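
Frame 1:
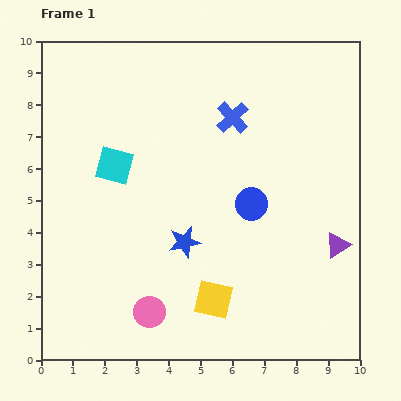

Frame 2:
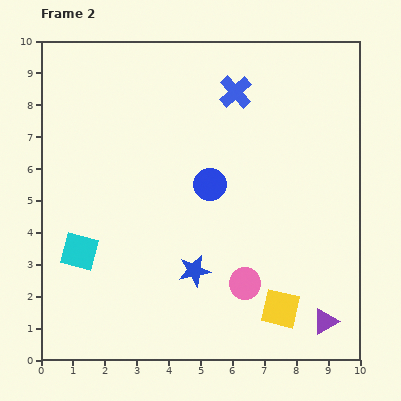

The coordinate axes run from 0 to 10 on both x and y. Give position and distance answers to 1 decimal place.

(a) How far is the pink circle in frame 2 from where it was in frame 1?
3.1

The pink circle moved from (3.4, 1.5) to (6.4, 2.4), a distance of √(3.0² + 0.9²) ≈ 3.1.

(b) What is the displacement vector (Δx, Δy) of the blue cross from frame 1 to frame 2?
(0.1, 0.8)

The blue cross was at (6.0, 7.6) in frame 1 and (6.1, 8.4) in frame 2.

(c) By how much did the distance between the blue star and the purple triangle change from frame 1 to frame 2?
-0.4

Distance in frame 1: 4.8. Distance in frame 2: 4.4.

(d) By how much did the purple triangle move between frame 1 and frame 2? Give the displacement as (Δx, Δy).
(-0.4, -2.4)

The purple triangle was at (9.3, 3.6) in frame 1 and (8.9, 1.2) in frame 2.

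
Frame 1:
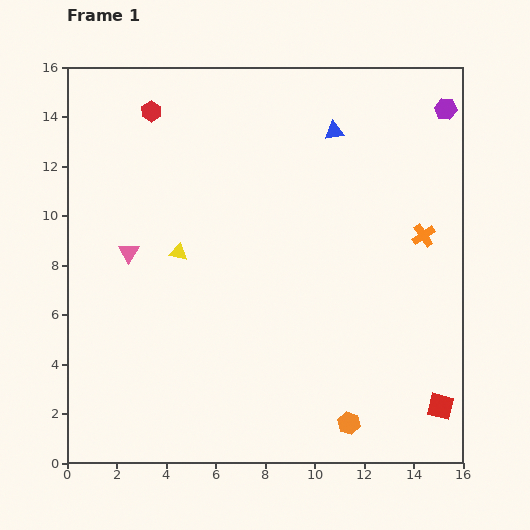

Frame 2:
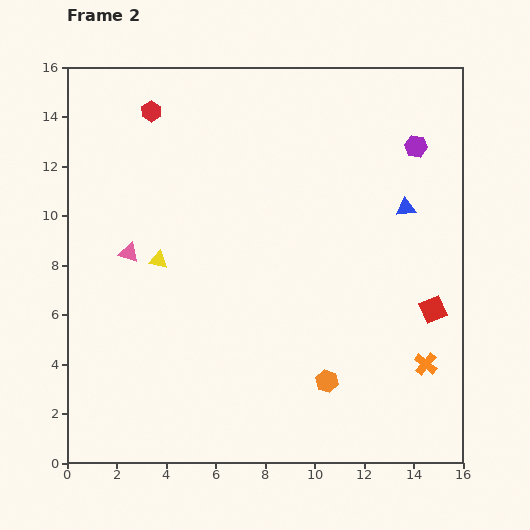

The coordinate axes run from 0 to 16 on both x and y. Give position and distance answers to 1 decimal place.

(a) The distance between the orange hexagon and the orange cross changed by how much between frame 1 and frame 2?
-4.1

Distance in frame 1: 8.2. Distance in frame 2: 4.1.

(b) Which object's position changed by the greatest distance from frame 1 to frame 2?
the orange cross

(moved 5.2; next 4.2)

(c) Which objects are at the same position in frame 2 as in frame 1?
the pink triangle, the red hexagon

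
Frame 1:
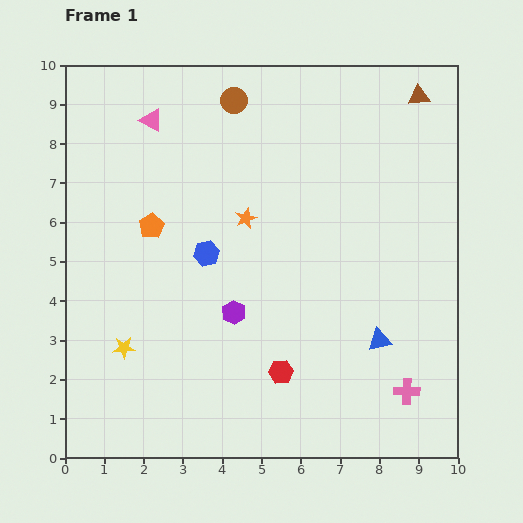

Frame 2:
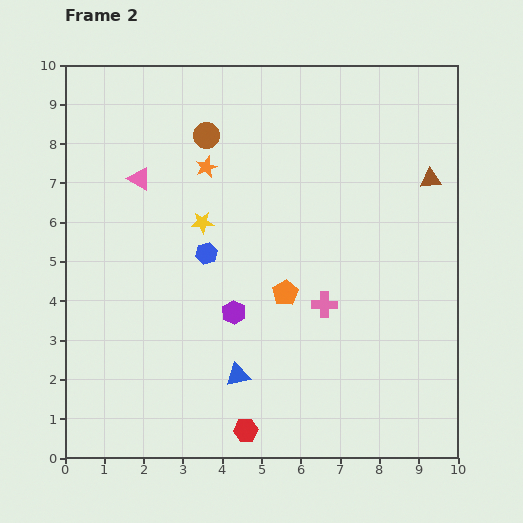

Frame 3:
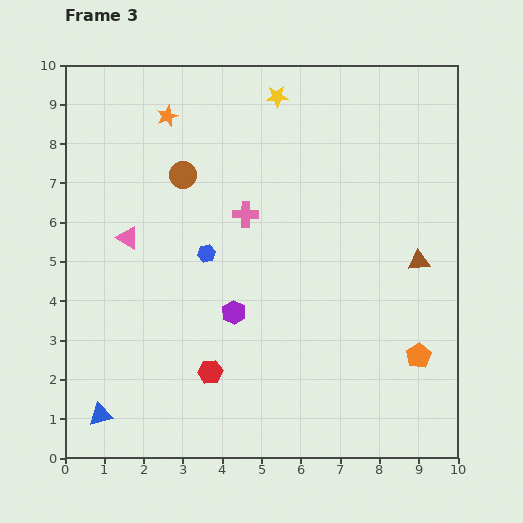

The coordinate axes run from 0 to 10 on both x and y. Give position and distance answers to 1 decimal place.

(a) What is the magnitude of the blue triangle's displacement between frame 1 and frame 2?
3.7

The blue triangle moved from (8.0, 3.0) to (4.4, 2.1), a distance of √(3.6² + 0.9²) ≈ 3.7.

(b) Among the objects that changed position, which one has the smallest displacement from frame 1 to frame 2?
the brown circle

(moved 1.1)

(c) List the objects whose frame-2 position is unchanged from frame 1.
the purple hexagon, the blue hexagon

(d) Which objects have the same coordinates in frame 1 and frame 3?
the purple hexagon, the blue hexagon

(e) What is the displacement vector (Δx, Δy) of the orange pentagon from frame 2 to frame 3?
(3.4, -1.6)

The orange pentagon was at (5.6, 4.2) in frame 2 and (9.0, 2.6) in frame 3.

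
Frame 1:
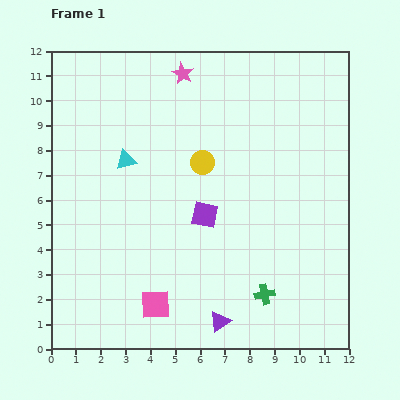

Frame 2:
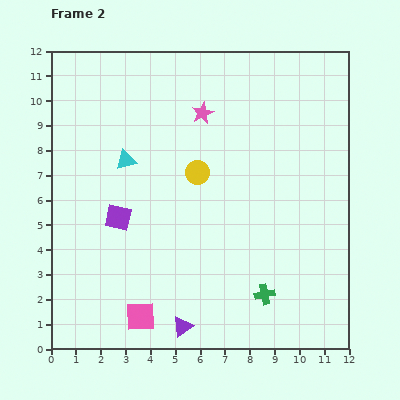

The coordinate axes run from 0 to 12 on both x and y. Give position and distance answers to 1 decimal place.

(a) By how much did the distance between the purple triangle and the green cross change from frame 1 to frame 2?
+1.4

Distance in frame 1: 2.1. Distance in frame 2: 3.5.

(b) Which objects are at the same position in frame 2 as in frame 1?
the cyan triangle, the green cross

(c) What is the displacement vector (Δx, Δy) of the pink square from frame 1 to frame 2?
(-0.6, -0.5)

The pink square was at (4.2, 1.8) in frame 1 and (3.6, 1.3) in frame 2.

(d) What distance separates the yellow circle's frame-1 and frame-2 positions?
0.4

The yellow circle moved from (6.1, 7.5) to (5.9, 7.1), a distance of √(0.2² + 0.4²) ≈ 0.4.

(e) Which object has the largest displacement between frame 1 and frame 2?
the purple square

(moved 3.5; next 1.8)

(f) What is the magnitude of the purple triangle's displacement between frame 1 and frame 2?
1.5

The purple triangle moved from (6.8, 1.1) to (5.3, 0.9), a distance of √(1.5² + 0.2²) ≈ 1.5.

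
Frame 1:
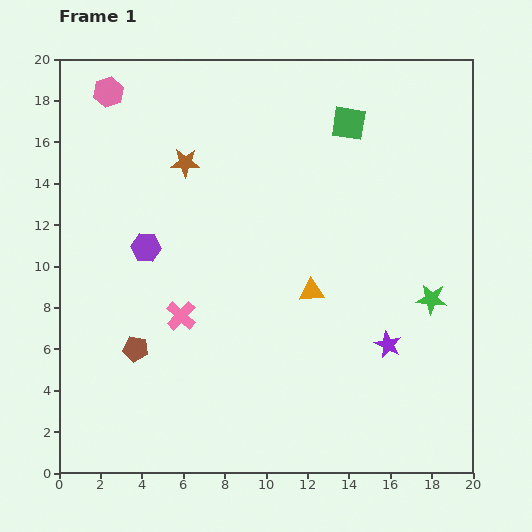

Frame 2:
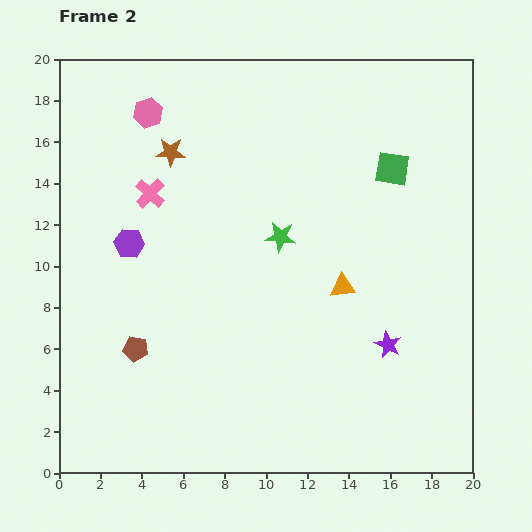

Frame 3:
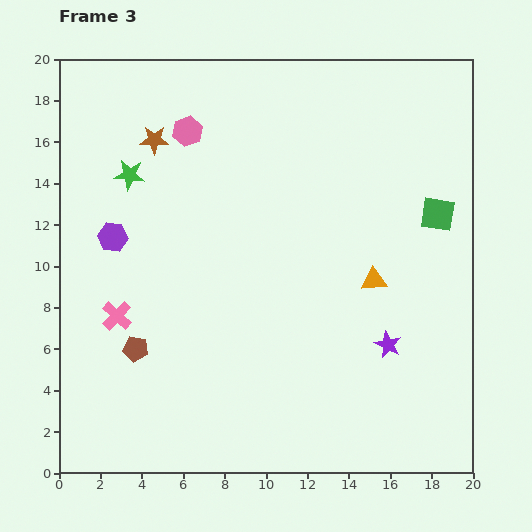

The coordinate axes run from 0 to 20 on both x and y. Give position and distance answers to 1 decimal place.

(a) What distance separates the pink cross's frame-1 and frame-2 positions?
6.1

The pink cross moved from (5.9, 7.6) to (4.4, 13.5), a distance of √(1.5² + 5.9²) ≈ 6.1.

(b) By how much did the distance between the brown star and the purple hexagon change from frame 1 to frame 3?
+0.6

Distance in frame 1: 4.5. Distance in frame 3: 5.1.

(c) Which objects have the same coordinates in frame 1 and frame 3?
the brown pentagon, the purple star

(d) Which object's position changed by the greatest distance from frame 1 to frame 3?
the green star

(moved 15.8; next 6.2)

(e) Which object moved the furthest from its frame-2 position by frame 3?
the green star

(moved 7.9; next 6.1)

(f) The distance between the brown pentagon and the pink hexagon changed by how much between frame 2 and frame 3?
-0.6

Distance in frame 2: 11.4. Distance in frame 3: 10.8.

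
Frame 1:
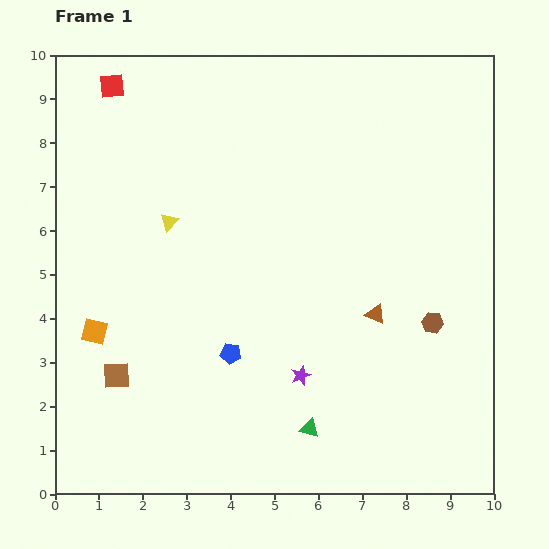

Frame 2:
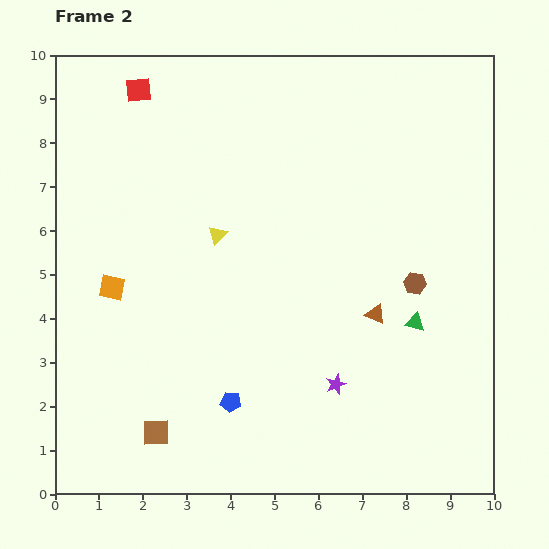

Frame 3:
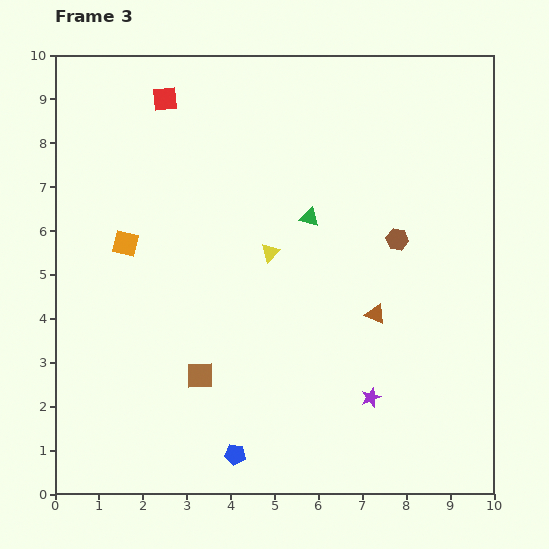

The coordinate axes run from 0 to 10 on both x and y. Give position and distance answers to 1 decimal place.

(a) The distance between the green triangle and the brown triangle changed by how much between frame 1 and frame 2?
-2.1

Distance in frame 1: 3.0. Distance in frame 2: 0.9.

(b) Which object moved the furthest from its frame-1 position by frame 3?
the green triangle

(moved 4.8; next 2.4)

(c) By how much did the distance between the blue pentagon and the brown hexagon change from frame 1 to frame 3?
+1.4

Distance in frame 1: 4.7. Distance in frame 3: 6.1.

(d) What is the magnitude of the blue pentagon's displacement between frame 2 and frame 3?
1.2

The blue pentagon moved from (4.0, 2.1) to (4.1, 0.9), a distance of √(0.1² + 1.2²) ≈ 1.2.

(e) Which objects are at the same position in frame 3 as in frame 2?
the brown triangle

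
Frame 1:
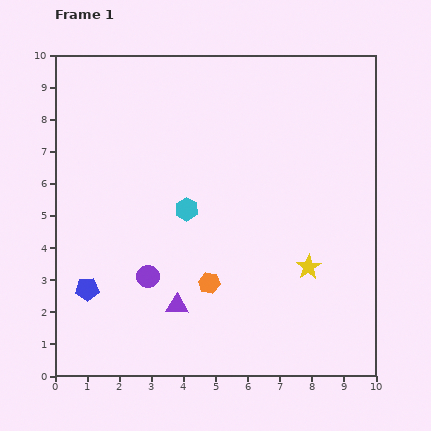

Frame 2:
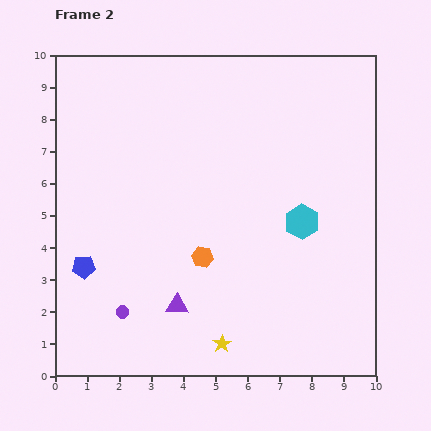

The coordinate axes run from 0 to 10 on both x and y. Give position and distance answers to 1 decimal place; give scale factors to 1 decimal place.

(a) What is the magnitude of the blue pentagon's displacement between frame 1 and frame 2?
0.7

The blue pentagon moved from (1.0, 2.7) to (0.9, 3.4), a distance of √(0.1² + 0.7²) ≈ 0.7.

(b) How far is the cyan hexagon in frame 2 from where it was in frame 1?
3.6

The cyan hexagon moved from (4.1, 5.2) to (7.7, 4.8), a distance of √(3.6² + 0.4²) ≈ 3.6.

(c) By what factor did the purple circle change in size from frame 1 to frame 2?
0.6×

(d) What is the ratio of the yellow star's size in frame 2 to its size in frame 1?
0.7×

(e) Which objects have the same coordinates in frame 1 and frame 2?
the purple triangle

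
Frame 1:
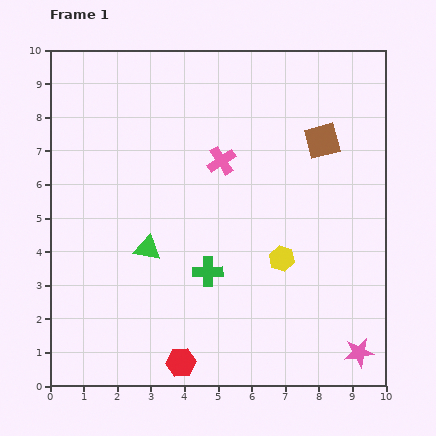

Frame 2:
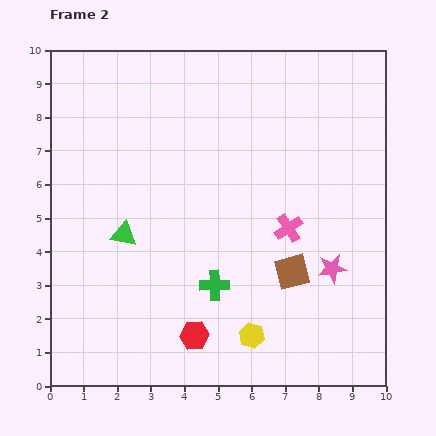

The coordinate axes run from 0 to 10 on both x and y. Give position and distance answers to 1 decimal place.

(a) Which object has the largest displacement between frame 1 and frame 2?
the brown square

(moved 4.0; next 2.8)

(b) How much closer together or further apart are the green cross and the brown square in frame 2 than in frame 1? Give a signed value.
-2.9

Distance in frame 1: 5.2. Distance in frame 2: 2.3.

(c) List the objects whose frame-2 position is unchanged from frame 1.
none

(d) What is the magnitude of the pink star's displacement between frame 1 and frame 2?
2.6

The pink star moved from (9.2, 1.0) to (8.4, 3.5), a distance of √(0.8² + 2.5²) ≈ 2.6.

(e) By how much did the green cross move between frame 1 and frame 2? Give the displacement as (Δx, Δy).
(0.2, -0.4)

The green cross was at (4.7, 3.4) in frame 1 and (4.9, 3.0) in frame 2.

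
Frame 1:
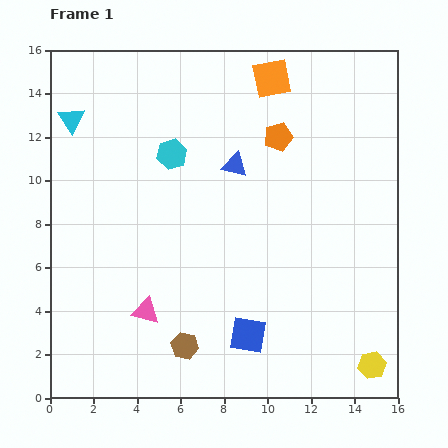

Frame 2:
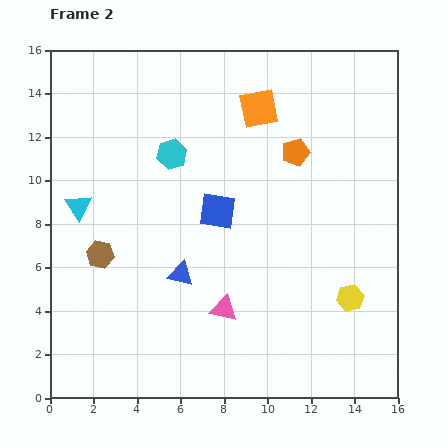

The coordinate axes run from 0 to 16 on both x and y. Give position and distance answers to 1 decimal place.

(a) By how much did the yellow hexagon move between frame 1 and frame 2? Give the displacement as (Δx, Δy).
(-1.0, 3.1)

The yellow hexagon was at (14.8, 1.5) in frame 1 and (13.8, 4.6) in frame 2.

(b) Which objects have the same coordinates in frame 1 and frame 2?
the cyan hexagon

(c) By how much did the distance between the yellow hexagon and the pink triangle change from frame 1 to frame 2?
-4.9

Distance in frame 1: 10.7. Distance in frame 2: 5.8.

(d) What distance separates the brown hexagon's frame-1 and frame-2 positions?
5.7

The brown hexagon moved from (6.2, 2.4) to (2.3, 6.6), a distance of √(3.9² + 4.2²) ≈ 5.7.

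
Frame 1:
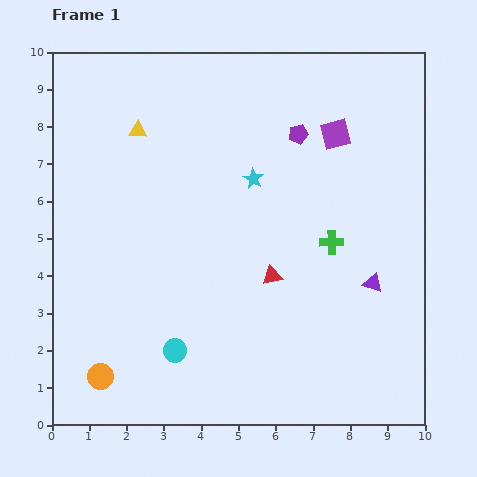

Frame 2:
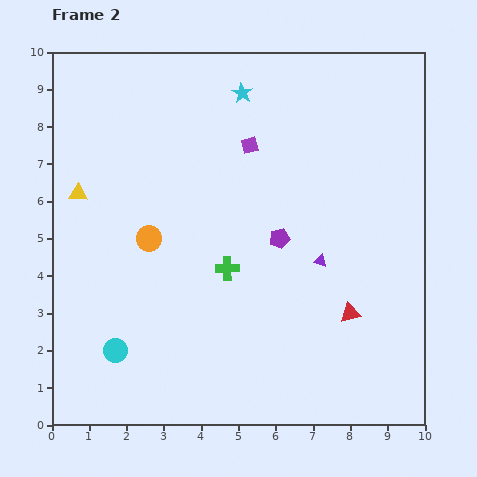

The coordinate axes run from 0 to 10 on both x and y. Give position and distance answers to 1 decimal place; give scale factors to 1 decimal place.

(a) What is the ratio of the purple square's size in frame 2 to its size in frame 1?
0.6×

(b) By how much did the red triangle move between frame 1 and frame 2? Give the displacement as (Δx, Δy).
(2.1, -1.0)

The red triangle was at (5.9, 4.0) in frame 1 and (8.0, 3.0) in frame 2.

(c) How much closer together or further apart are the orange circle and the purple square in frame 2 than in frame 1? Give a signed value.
-5.4

Distance in frame 1: 9.1. Distance in frame 2: 3.7.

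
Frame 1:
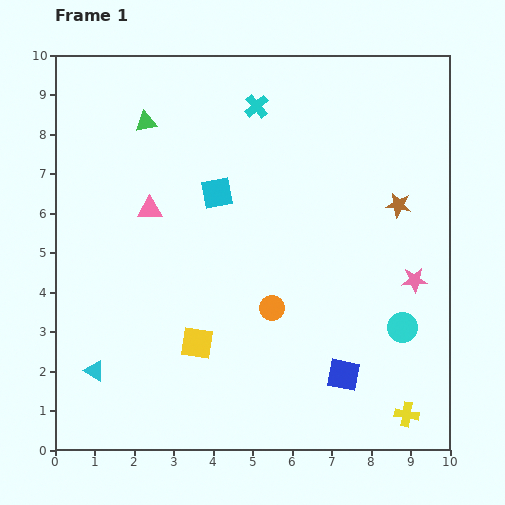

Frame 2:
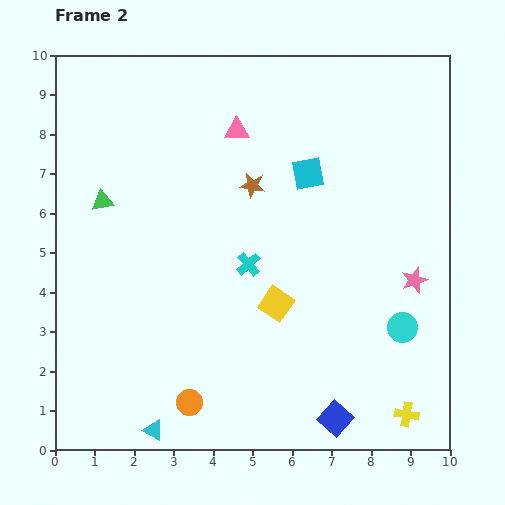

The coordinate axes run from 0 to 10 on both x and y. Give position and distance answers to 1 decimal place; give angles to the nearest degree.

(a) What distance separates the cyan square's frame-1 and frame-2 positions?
2.4

The cyan square moved from (4.1, 6.5) to (6.4, 7.0), a distance of √(2.3² + 0.5²) ≈ 2.4.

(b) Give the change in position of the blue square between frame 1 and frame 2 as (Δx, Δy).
(-0.2, -1.1)

The blue square was at (7.3, 1.9) in frame 1 and (7.1, 0.8) in frame 2.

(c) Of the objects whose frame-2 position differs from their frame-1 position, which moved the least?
the blue square

(moved 1.1)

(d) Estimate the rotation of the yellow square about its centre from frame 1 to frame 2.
27° clockwise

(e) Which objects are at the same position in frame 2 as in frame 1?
the yellow cross, the cyan circle, the pink star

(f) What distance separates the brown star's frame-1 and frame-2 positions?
3.7

The brown star moved from (8.7, 6.2) to (5.0, 6.7), a distance of √(3.7² + 0.5²) ≈ 3.7.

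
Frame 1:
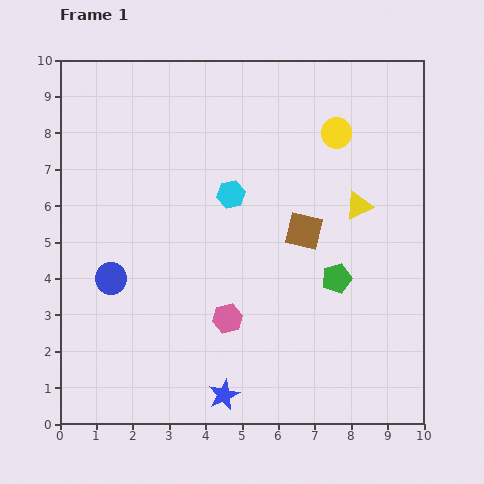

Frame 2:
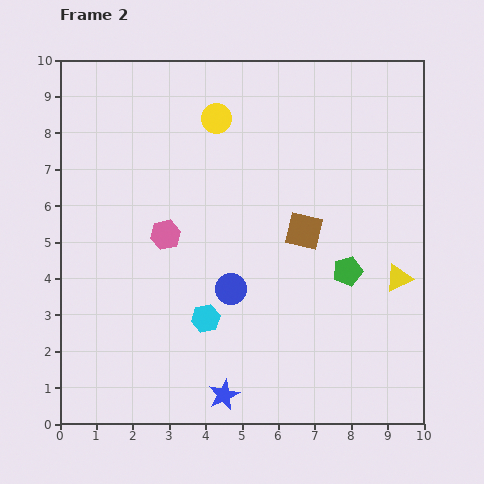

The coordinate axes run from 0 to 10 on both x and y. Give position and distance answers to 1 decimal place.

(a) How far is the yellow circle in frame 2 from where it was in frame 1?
3.3

The yellow circle moved from (7.6, 8.0) to (4.3, 8.4), a distance of √(3.3² + 0.4²) ≈ 3.3.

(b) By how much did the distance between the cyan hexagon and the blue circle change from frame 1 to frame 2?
-2.9

Distance in frame 1: 4.0. Distance in frame 2: 1.1.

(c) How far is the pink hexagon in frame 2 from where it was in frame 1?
2.9

The pink hexagon moved from (4.6, 2.9) to (2.9, 5.2), a distance of √(1.7² + 2.3²) ≈ 2.9.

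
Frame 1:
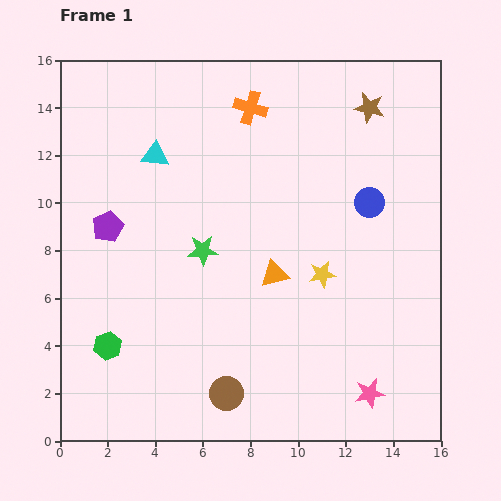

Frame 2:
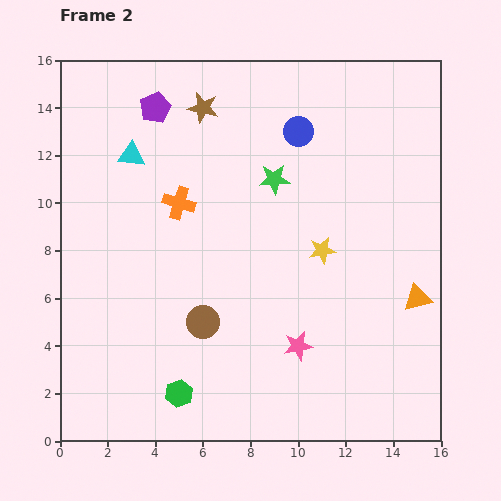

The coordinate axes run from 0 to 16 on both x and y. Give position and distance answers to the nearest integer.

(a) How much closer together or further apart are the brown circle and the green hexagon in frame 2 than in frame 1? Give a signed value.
-2

Distance in frame 1: 5. Distance in frame 2: 3.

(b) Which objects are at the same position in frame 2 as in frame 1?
none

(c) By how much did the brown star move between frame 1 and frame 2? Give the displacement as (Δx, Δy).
(-7, 0)

The brown star was at (13, 14) in frame 1 and (6, 14) in frame 2.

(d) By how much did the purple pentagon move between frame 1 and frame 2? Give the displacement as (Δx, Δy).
(2, 5)

The purple pentagon was at (2, 9) in frame 1 and (4, 14) in frame 2.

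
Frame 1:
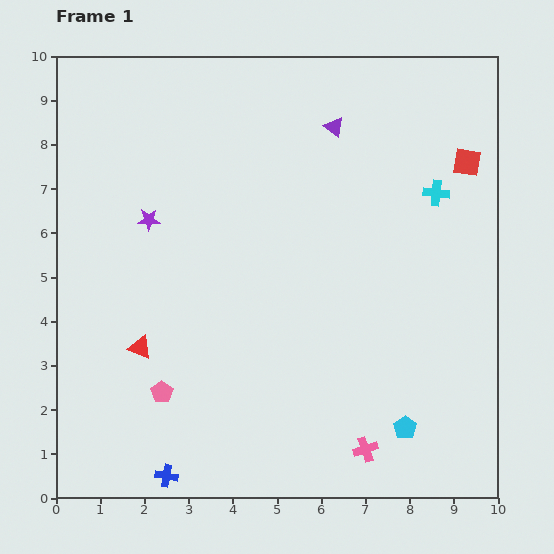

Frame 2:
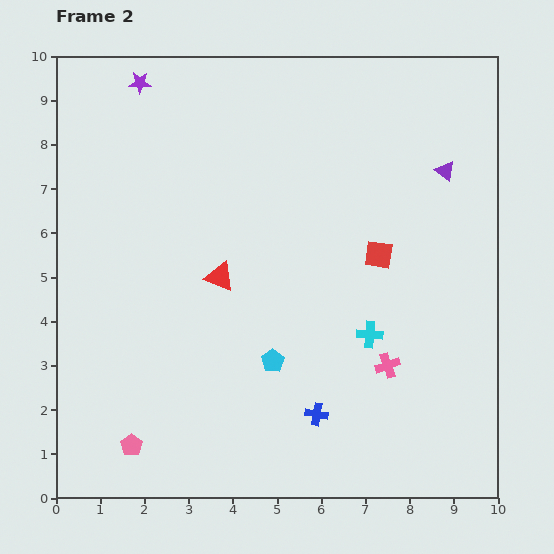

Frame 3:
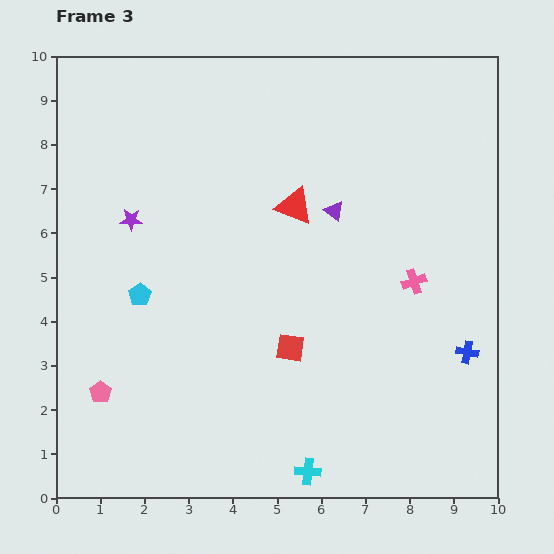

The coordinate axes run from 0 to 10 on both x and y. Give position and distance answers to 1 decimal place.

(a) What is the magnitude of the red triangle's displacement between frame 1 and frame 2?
2.4

The red triangle moved from (1.9, 3.4) to (3.7, 5.0), a distance of √(1.8² + 1.6²) ≈ 2.4.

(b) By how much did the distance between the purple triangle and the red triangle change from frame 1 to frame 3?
-5.8

Distance in frame 1: 6.7. Distance in frame 3: 0.9.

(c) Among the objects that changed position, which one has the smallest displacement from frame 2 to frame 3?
the pink pentagon

(moved 1.4)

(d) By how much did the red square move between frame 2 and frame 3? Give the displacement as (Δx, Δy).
(-2.0, -2.1)

The red square was at (7.3, 5.5) in frame 2 and (5.3, 3.4) in frame 3.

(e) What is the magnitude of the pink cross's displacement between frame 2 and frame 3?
2.0

The pink cross moved from (7.5, 3.0) to (8.1, 4.9), a distance of √(0.6² + 1.9²) ≈ 2.0.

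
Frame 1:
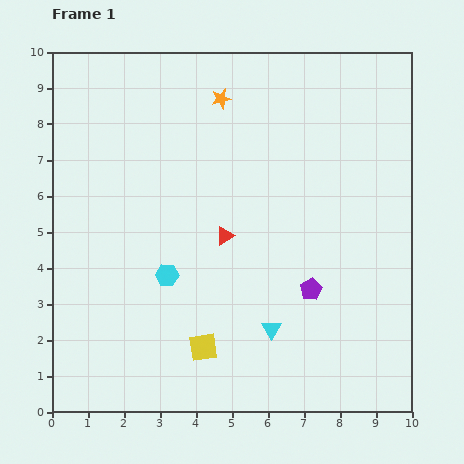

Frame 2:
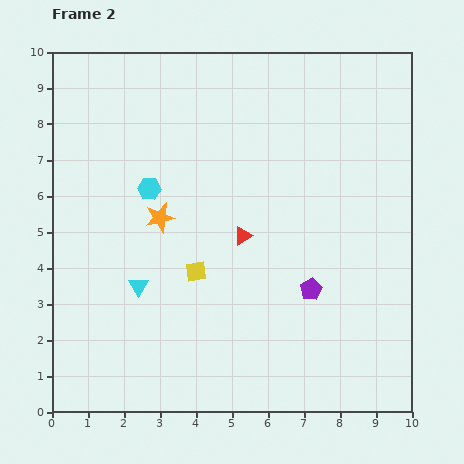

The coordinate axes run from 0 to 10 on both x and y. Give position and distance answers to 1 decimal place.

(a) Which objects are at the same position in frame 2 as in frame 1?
the purple pentagon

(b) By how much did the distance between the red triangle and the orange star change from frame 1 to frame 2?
-1.4

Distance in frame 1: 3.8. Distance in frame 2: 2.4.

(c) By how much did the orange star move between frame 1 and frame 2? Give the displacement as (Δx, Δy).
(-1.7, -3.3)

The orange star was at (4.7, 8.7) in frame 1 and (3.0, 5.4) in frame 2.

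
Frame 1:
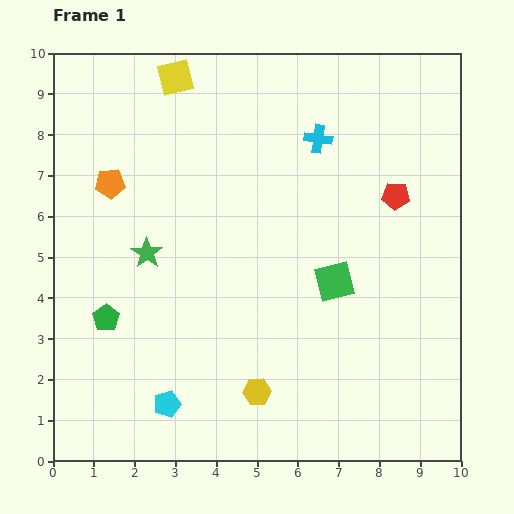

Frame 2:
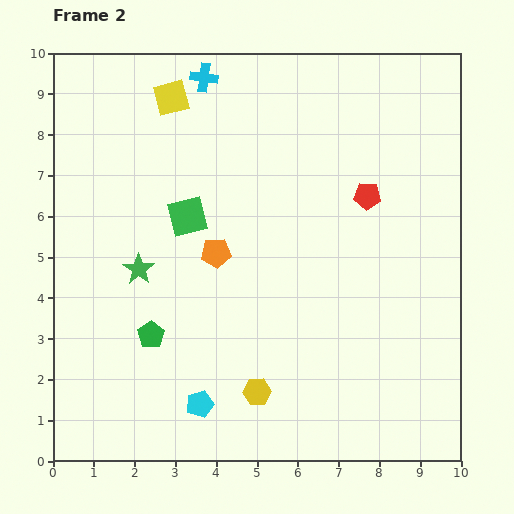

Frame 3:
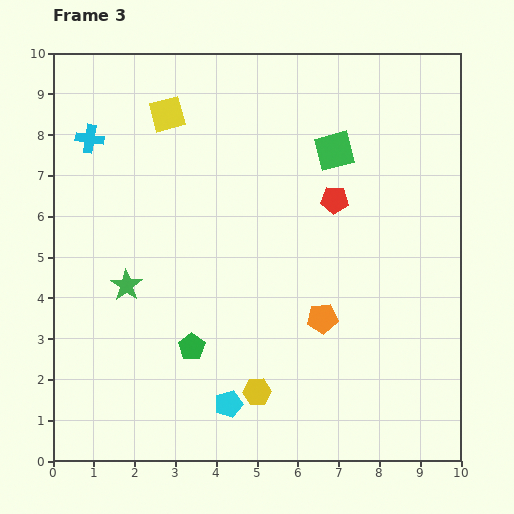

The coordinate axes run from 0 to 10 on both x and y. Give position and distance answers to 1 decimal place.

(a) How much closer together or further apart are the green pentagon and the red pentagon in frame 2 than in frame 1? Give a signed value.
-1.4

Distance in frame 1: 7.7. Distance in frame 2: 6.3.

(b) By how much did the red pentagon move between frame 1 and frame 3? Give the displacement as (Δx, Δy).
(-1.5, -0.1)

The red pentagon was at (8.4, 6.5) in frame 1 and (6.9, 6.4) in frame 3.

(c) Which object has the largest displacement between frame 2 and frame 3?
the green square

(moved 3.9; next 3.2)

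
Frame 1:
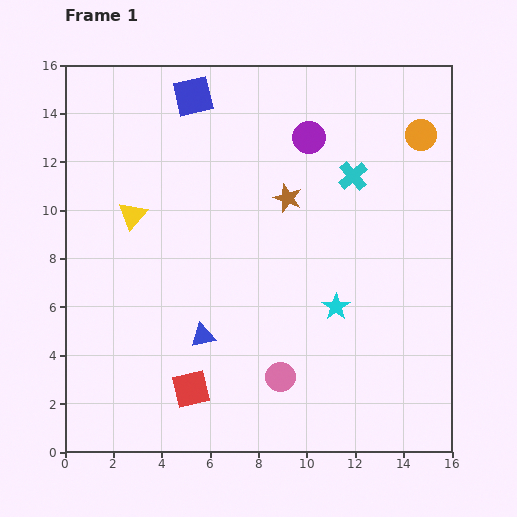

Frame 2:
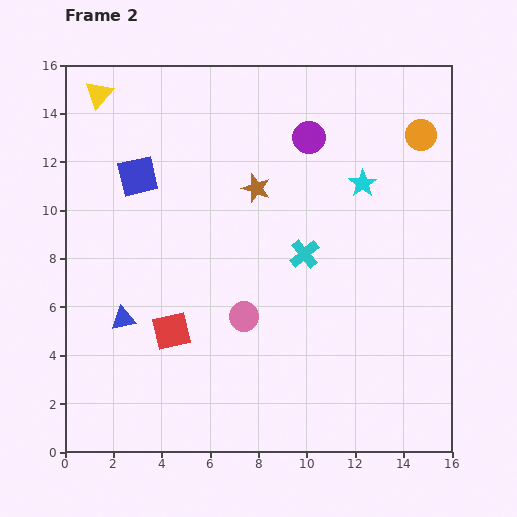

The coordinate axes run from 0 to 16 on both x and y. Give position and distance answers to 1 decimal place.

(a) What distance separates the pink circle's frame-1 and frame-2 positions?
2.9

The pink circle moved from (8.9, 3.1) to (7.4, 5.6), a distance of √(1.5² + 2.5²) ≈ 2.9.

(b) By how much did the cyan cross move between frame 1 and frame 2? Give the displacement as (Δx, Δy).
(-2.0, -3.2)

The cyan cross was at (11.9, 11.4) in frame 1 and (9.9, 8.2) in frame 2.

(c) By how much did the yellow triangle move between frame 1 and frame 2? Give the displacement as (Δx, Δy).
(-1.4, 5.0)

The yellow triangle was at (2.8, 9.8) in frame 1 and (1.4, 14.8) in frame 2.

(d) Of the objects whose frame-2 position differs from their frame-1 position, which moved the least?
the brown star

(moved 1.4)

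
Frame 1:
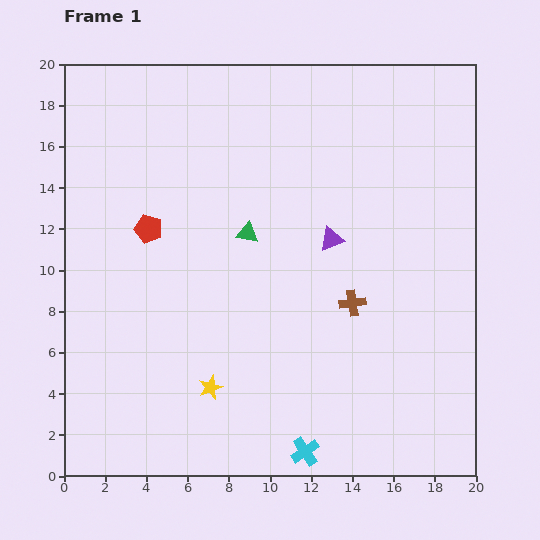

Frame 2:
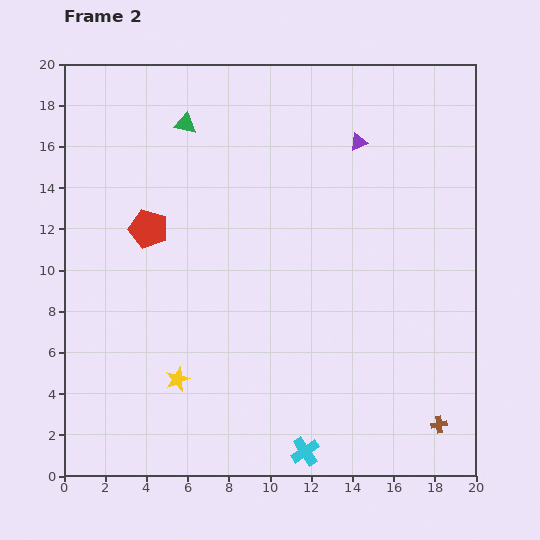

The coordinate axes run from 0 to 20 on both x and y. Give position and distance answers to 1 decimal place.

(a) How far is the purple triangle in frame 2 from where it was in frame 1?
4.9

The purple triangle moved from (13.0, 11.5) to (14.3, 16.2), a distance of √(1.3² + 4.7²) ≈ 4.9.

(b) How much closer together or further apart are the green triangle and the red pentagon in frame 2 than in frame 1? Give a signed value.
+0.6

Distance in frame 1: 4.8. Distance in frame 2: 5.4.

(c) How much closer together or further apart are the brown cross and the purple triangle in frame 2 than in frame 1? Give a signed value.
+10.9

Distance in frame 1: 3.3. Distance in frame 2: 14.2.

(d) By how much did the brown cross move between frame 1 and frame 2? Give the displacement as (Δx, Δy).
(4.2, -5.9)

The brown cross was at (14.0, 8.4) in frame 1 and (18.2, 2.5) in frame 2.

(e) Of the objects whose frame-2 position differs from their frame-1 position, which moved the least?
the yellow star

(moved 1.6)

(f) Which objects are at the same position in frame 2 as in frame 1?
the red pentagon, the cyan cross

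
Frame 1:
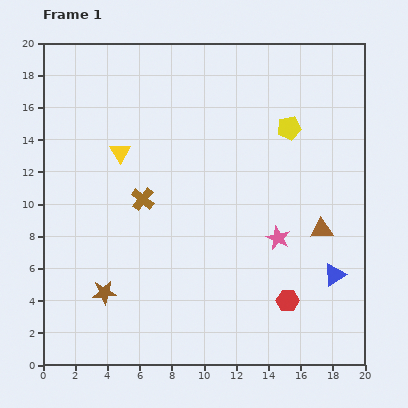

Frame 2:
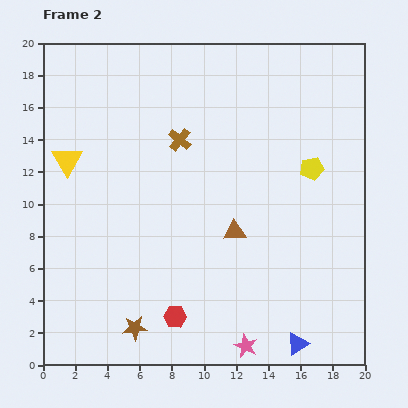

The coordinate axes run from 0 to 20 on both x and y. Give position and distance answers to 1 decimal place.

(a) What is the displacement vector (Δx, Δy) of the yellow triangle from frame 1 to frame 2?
(-3.3, -0.5)

The yellow triangle was at (4.8, 13.2) in frame 1 and (1.5, 12.7) in frame 2.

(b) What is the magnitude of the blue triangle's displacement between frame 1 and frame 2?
4.9

The blue triangle moved from (18.1, 5.6) to (15.8, 1.3), a distance of √(2.3² + 4.3²) ≈ 4.9.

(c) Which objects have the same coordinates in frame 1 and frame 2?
none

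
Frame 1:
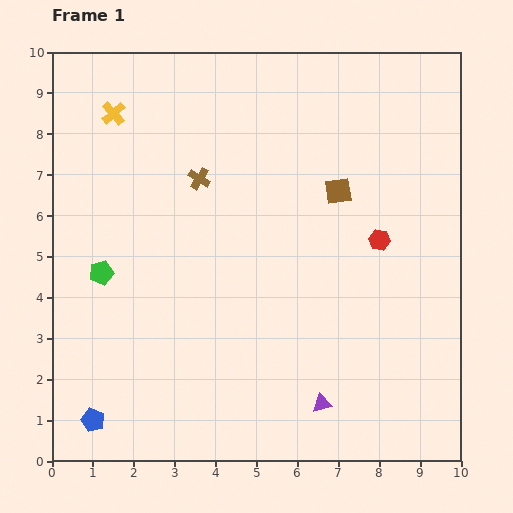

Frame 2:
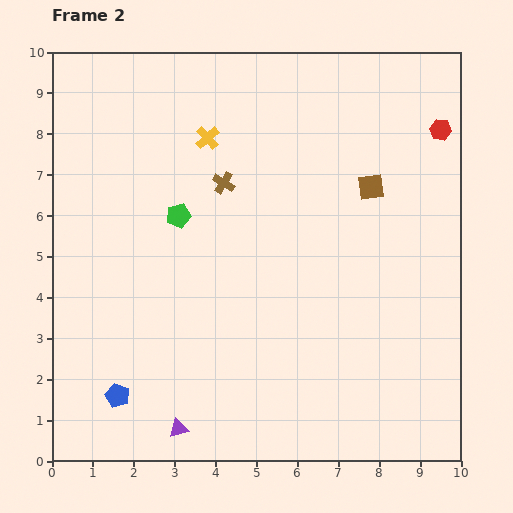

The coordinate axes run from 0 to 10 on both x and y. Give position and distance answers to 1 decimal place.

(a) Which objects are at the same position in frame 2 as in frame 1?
none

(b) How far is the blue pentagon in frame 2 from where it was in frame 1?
0.8

The blue pentagon moved from (1.0, 1.0) to (1.6, 1.6), a distance of √(0.6² + 0.6²) ≈ 0.8.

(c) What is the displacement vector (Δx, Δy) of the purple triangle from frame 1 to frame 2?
(-3.5, -0.6)

The purple triangle was at (6.6, 1.4) in frame 1 and (3.1, 0.8) in frame 2.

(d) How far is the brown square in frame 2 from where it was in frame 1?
0.8

The brown square moved from (7.0, 6.6) to (7.8, 6.7), a distance of √(0.8² + 0.1²) ≈ 0.8.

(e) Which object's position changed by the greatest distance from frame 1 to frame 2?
the purple triangle

(moved 3.6; next 3.1)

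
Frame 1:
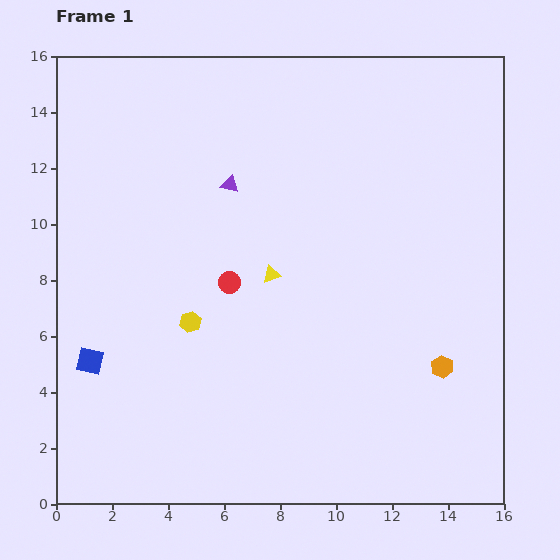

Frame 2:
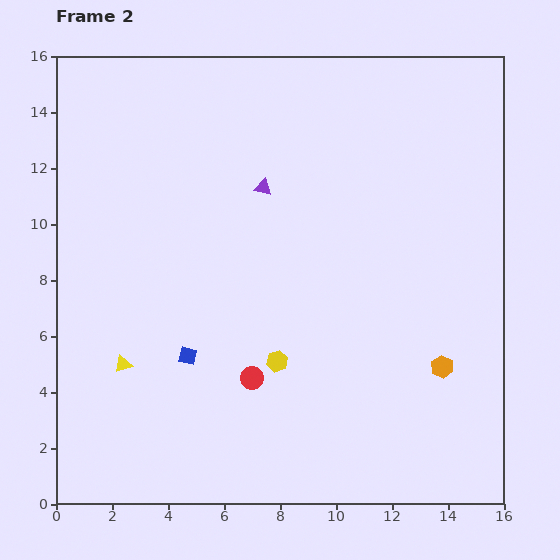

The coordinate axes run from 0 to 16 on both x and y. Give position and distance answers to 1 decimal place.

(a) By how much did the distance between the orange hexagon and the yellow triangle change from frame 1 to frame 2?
+4.5

Distance in frame 1: 6.9. Distance in frame 2: 11.4.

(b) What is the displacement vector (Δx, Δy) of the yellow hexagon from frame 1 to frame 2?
(3.1, -1.4)

The yellow hexagon was at (4.8, 6.5) in frame 1 and (7.9, 5.1) in frame 2.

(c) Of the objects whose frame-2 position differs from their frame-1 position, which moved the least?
the purple triangle

(moved 1.2)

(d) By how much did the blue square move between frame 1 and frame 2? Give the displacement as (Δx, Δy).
(3.5, 0.2)

The blue square was at (1.2, 5.1) in frame 1 and (4.7, 5.3) in frame 2.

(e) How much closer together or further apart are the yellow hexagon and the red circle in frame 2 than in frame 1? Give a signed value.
-0.9

Distance in frame 1: 2.0. Distance in frame 2: 1.1.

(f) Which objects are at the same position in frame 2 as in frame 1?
the orange hexagon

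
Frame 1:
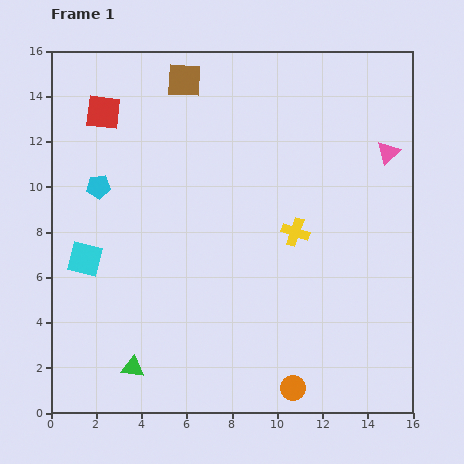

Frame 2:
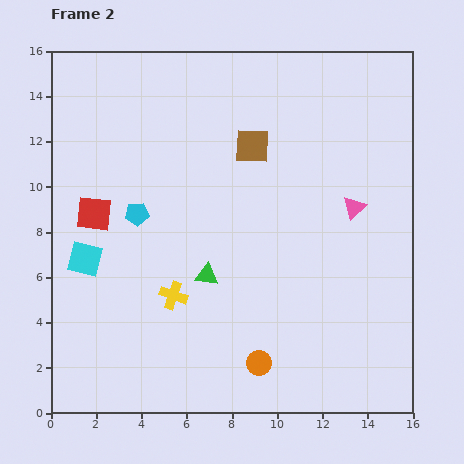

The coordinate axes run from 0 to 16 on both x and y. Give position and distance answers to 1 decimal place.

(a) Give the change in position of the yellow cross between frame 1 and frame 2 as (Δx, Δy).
(-5.4, -2.8)

The yellow cross was at (10.8, 8.0) in frame 1 and (5.4, 5.2) in frame 2.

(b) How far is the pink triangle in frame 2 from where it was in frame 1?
2.8

The pink triangle moved from (14.9, 11.5) to (13.4, 9.1), a distance of √(1.5² + 2.4²) ≈ 2.8.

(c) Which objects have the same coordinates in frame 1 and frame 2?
the cyan square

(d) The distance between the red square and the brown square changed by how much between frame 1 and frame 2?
+3.7

Distance in frame 1: 3.9. Distance in frame 2: 7.6.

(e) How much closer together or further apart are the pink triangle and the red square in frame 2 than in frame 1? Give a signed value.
-1.2

Distance in frame 1: 12.7. Distance in frame 2: 11.5.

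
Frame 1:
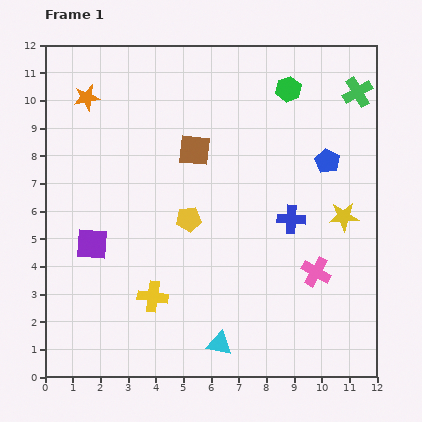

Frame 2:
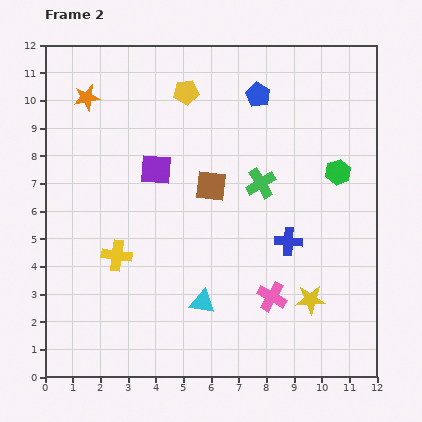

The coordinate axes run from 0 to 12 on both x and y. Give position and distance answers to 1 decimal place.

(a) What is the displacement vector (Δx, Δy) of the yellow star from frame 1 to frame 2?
(-1.2, -3.0)

The yellow star was at (10.8, 5.8) in frame 1 and (9.6, 2.8) in frame 2.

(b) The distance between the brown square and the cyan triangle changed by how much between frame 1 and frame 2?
-2.9

Distance in frame 1: 7.1. Distance in frame 2: 4.2.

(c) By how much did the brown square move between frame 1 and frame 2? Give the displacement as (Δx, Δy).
(0.6, -1.3)

The brown square was at (5.4, 8.2) in frame 1 and (6.0, 6.9) in frame 2.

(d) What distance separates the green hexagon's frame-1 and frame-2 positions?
3.5

The green hexagon moved from (8.8, 10.4) to (10.6, 7.4), a distance of √(1.8² + 3.0²) ≈ 3.5.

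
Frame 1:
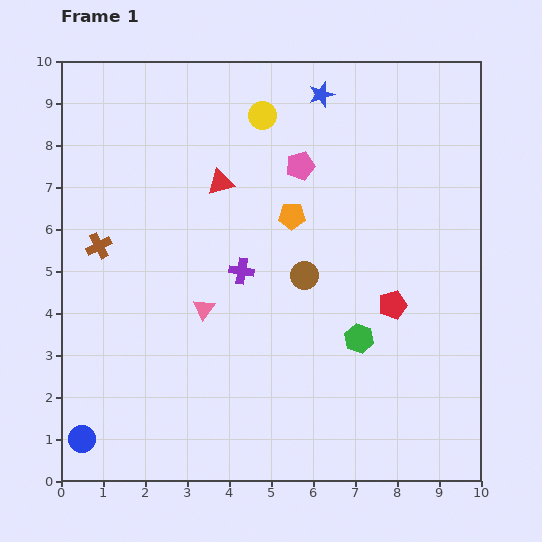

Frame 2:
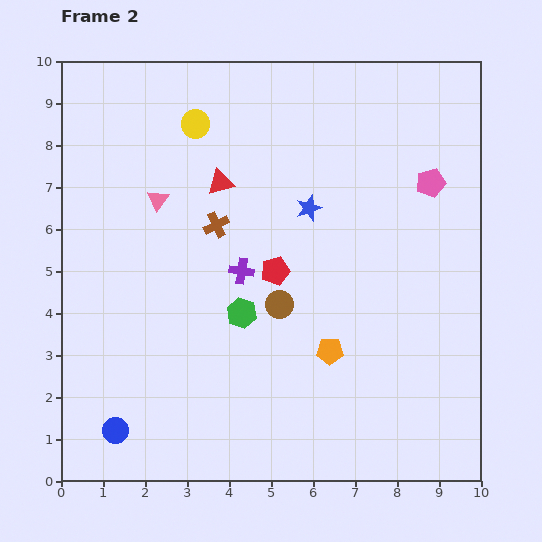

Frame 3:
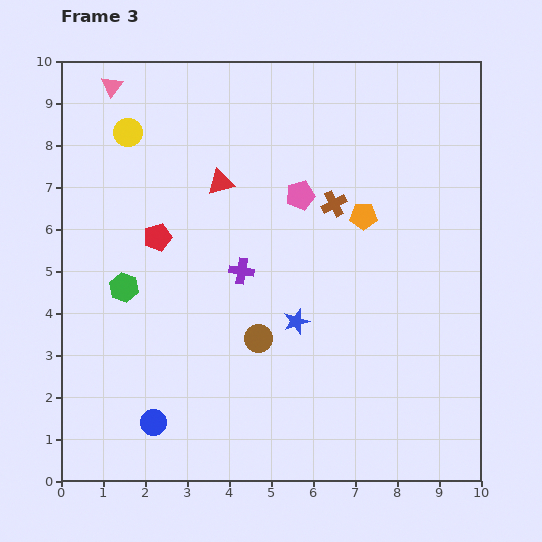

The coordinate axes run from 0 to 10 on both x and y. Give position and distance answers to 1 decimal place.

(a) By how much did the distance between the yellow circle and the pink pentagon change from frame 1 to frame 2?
+4.3

Distance in frame 1: 1.5. Distance in frame 2: 5.8.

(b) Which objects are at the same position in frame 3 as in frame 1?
the red triangle, the purple cross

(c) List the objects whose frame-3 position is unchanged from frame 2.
the red triangle, the purple cross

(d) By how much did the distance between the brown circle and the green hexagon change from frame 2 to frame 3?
+2.5

Distance in frame 2: 0.9. Distance in frame 3: 3.4.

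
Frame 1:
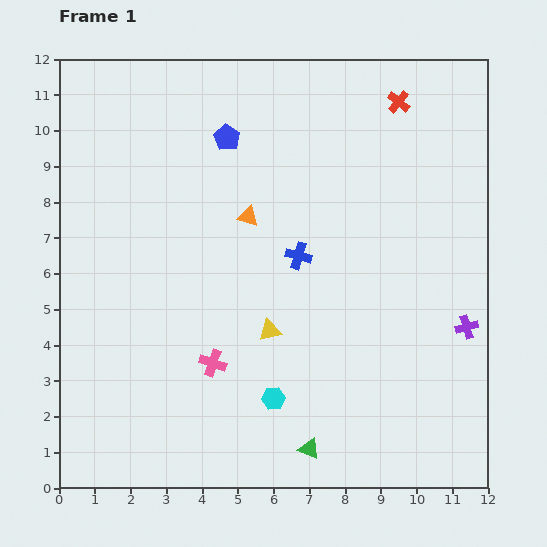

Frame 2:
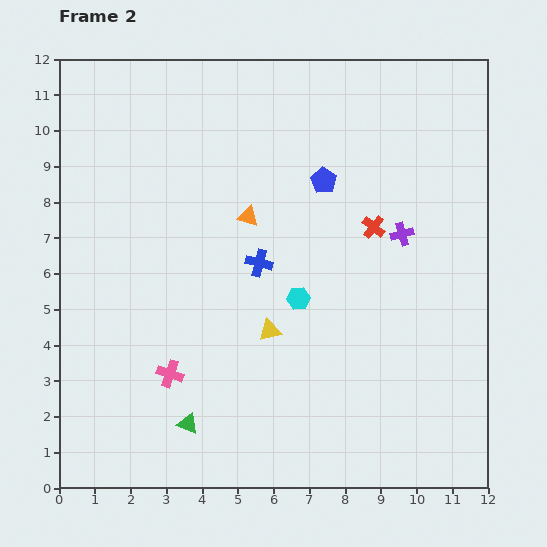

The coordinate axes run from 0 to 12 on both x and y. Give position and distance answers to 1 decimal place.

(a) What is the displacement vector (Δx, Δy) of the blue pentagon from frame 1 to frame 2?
(2.7, -1.2)

The blue pentagon was at (4.7, 9.8) in frame 1 and (7.4, 8.6) in frame 2.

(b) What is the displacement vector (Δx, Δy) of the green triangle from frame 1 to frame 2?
(-3.4, 0.7)

The green triangle was at (7.0, 1.1) in frame 1 and (3.6, 1.8) in frame 2.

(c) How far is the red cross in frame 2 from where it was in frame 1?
3.6

The red cross moved from (9.5, 10.8) to (8.8, 7.3), a distance of √(0.7² + 3.5²) ≈ 3.6.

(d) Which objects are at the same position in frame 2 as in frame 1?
the orange triangle, the yellow triangle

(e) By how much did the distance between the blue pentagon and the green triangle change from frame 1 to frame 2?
-1.2

Distance in frame 1: 9.0. Distance in frame 2: 7.8.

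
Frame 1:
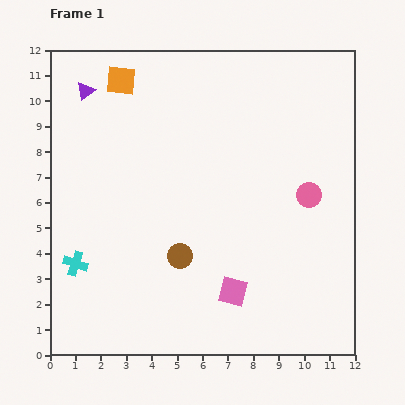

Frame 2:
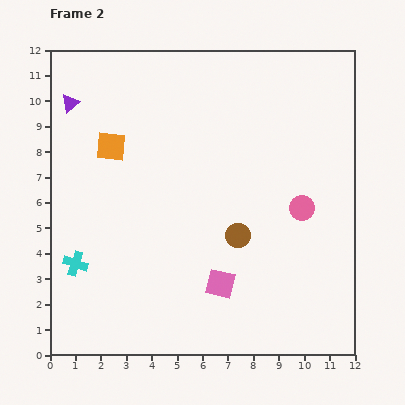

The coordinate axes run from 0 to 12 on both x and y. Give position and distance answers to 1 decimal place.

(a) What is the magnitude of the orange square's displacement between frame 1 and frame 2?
2.6

The orange square moved from (2.8, 10.8) to (2.4, 8.2), a distance of √(0.4² + 2.6²) ≈ 2.6.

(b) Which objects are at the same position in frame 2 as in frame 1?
the cyan cross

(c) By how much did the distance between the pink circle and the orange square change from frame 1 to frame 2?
-0.8

Distance in frame 1: 8.7. Distance in frame 2: 7.9.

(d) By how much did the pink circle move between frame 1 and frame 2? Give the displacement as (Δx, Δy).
(-0.3, -0.5)

The pink circle was at (10.2, 6.3) in frame 1 and (9.9, 5.8) in frame 2.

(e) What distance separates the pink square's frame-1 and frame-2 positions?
0.6

The pink square moved from (7.2, 2.5) to (6.7, 2.8), a distance of √(0.5² + 0.3²) ≈ 0.6.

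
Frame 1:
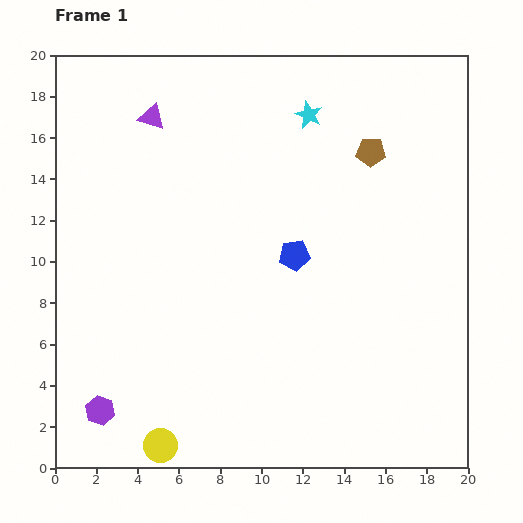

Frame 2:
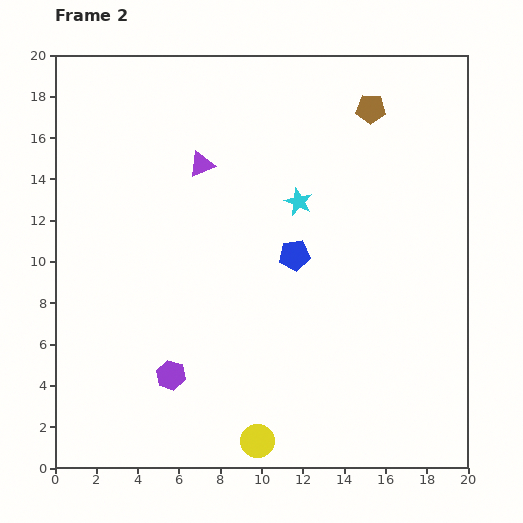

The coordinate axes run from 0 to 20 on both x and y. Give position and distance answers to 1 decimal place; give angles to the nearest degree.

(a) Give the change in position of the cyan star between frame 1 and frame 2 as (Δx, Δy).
(-0.5, -4.2)

The cyan star was at (12.3, 17.1) in frame 1 and (11.8, 12.9) in frame 2.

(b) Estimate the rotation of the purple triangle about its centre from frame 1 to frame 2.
41° counter-clockwise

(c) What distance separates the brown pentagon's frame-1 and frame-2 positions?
2.1

The brown pentagon moved from (15.3, 15.3) to (15.3, 17.4), a distance of √(0.0² + 2.1²) ≈ 2.1.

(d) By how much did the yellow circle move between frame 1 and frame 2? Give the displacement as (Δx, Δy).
(4.7, 0.2)

The yellow circle was at (5.1, 1.1) in frame 1 and (9.8, 1.3) in frame 2.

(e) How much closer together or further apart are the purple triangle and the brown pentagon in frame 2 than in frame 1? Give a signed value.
-2.1

Distance in frame 1: 10.7. Distance in frame 2: 8.6.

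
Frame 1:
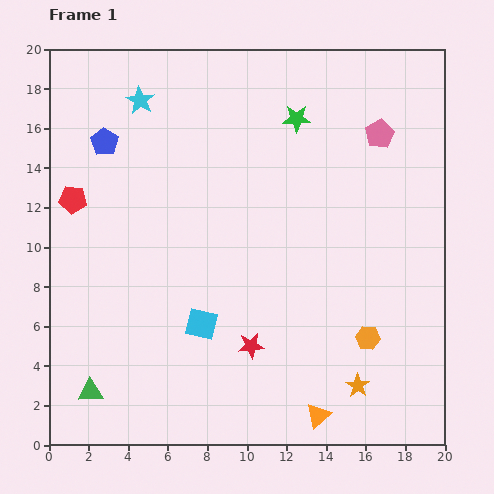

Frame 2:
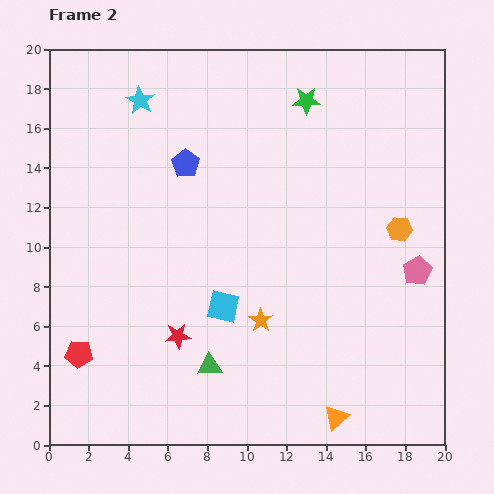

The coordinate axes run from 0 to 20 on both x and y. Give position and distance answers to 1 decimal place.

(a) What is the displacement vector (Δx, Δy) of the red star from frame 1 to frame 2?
(-3.7, 0.5)

The red star was at (10.2, 5.0) in frame 1 and (6.5, 5.5) in frame 2.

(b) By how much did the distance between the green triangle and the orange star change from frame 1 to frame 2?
-10.0

Distance in frame 1: 13.5. Distance in frame 2: 3.5.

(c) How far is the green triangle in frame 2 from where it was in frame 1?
6.1

The green triangle moved from (2.1, 2.7) to (8.1, 4.0), a distance of √(6.0² + 1.3²) ≈ 6.1.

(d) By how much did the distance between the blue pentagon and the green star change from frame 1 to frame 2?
-2.9

Distance in frame 1: 9.8. Distance in frame 2: 6.9.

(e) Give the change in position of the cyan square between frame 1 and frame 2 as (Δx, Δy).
(1.1, 0.9)

The cyan square was at (7.7, 6.1) in frame 1 and (8.8, 7.0) in frame 2.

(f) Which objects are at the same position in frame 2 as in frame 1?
the cyan star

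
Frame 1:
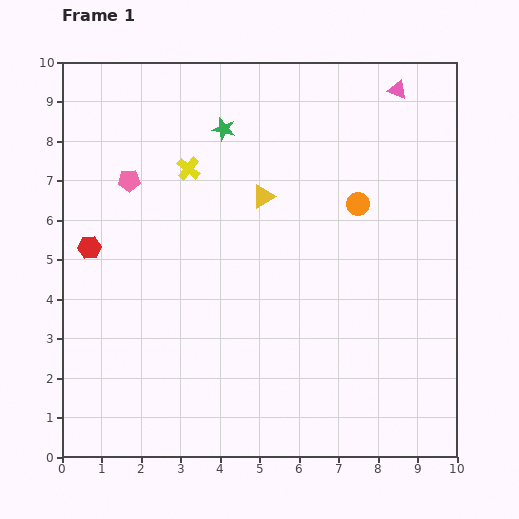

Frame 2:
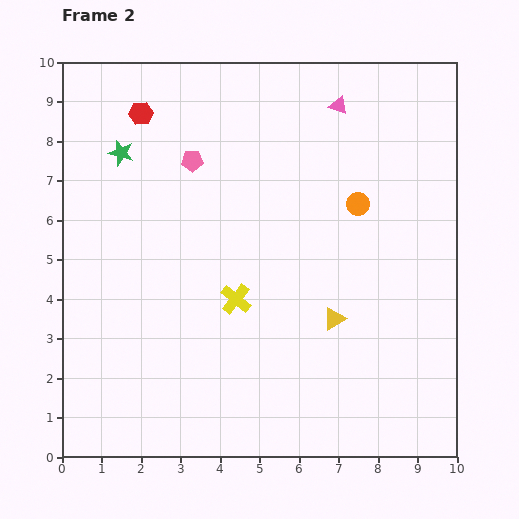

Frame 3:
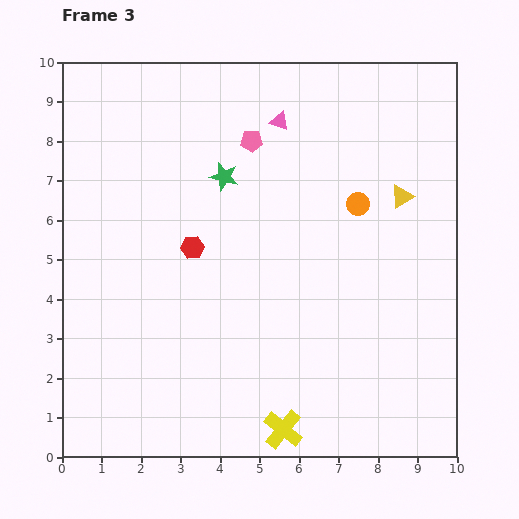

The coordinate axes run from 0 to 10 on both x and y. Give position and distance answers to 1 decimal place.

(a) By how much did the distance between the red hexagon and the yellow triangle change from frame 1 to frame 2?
+2.5

Distance in frame 1: 4.6. Distance in frame 2: 7.1.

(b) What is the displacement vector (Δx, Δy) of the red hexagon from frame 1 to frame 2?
(1.3, 3.4)

The red hexagon was at (0.7, 5.3) in frame 1 and (2.0, 8.7) in frame 2.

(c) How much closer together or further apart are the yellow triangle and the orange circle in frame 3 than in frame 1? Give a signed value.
-1.3

Distance in frame 1: 2.4. Distance in frame 3: 1.1.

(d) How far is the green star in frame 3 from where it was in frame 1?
1.2

The green star moved from (4.1, 8.3) to (4.1, 7.1), a distance of √(0.0² + 1.2²) ≈ 1.2.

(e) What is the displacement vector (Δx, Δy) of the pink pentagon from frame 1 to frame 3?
(3.1, 1.0)

The pink pentagon was at (1.7, 7.0) in frame 1 and (4.8, 8.0) in frame 3.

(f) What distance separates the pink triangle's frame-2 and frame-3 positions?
1.6

The pink triangle moved from (7.0, 8.9) to (5.5, 8.5), a distance of √(1.5² + 0.4²) ≈ 1.6.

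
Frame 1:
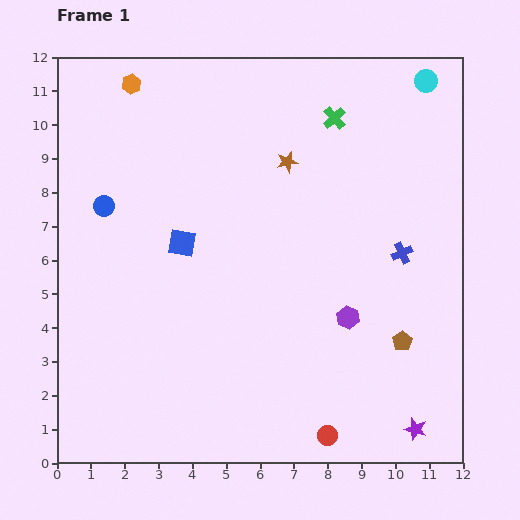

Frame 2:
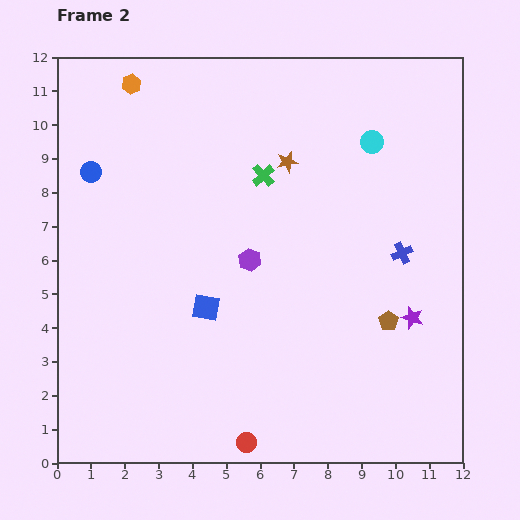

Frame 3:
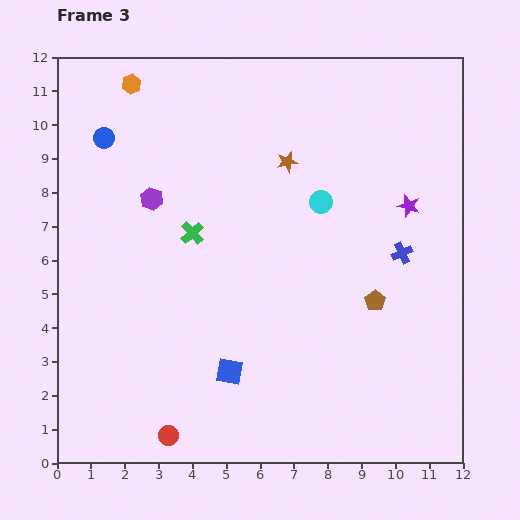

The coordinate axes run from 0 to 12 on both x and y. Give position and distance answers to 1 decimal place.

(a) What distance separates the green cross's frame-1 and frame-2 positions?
2.7

The green cross moved from (8.2, 10.2) to (6.1, 8.5), a distance of √(2.1² + 1.7²) ≈ 2.7.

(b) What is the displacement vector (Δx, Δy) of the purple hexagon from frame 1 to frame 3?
(-5.8, 3.5)

The purple hexagon was at (8.6, 4.3) in frame 1 and (2.8, 7.8) in frame 3.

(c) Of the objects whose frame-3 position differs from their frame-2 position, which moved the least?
the brown pentagon

(moved 0.7)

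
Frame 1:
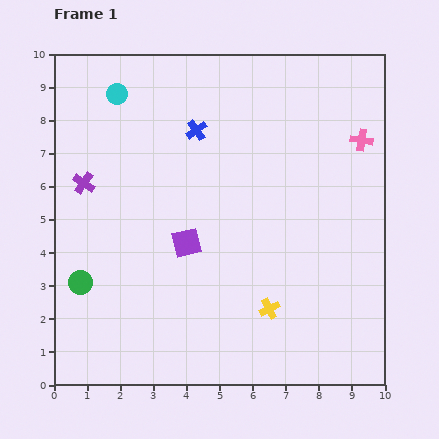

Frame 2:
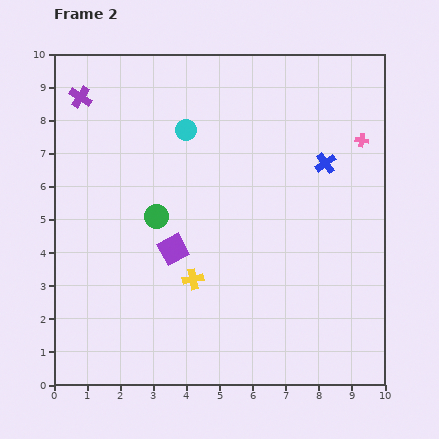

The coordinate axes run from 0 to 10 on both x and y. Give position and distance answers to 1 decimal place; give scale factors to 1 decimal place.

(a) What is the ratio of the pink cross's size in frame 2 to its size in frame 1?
0.6×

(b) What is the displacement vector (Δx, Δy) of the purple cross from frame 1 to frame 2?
(-0.1, 2.6)

The purple cross was at (0.9, 6.1) in frame 1 and (0.8, 8.7) in frame 2.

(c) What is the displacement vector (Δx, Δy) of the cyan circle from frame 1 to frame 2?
(2.1, -1.1)

The cyan circle was at (1.9, 8.8) in frame 1 and (4.0, 7.7) in frame 2.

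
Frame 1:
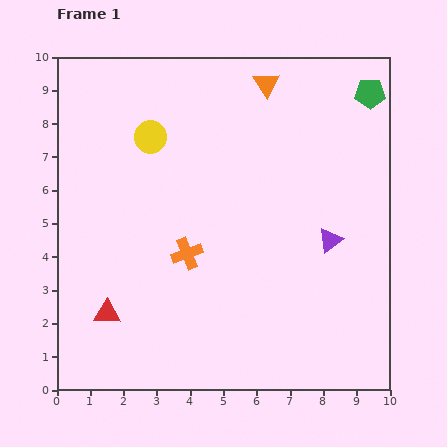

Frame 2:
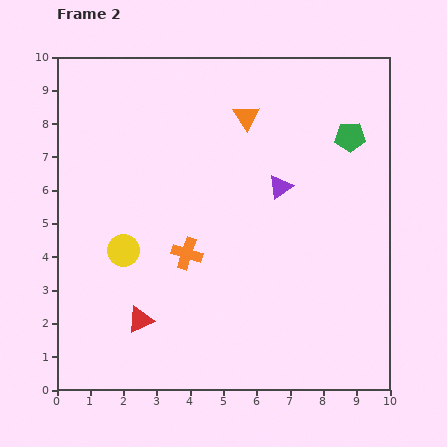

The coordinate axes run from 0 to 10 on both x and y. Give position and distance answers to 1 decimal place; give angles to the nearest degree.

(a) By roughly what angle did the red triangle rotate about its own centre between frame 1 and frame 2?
26° counter-clockwise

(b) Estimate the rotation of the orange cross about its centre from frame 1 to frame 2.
39° clockwise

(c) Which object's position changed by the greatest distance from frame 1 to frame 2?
the yellow circle

(moved 3.5; next 2.2)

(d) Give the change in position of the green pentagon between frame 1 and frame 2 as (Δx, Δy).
(-0.6, -1.3)

The green pentagon was at (9.4, 8.9) in frame 1 and (8.8, 7.6) in frame 2.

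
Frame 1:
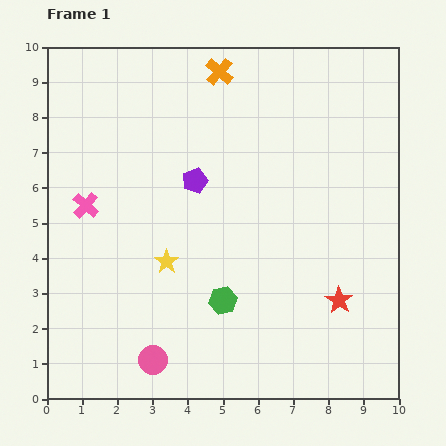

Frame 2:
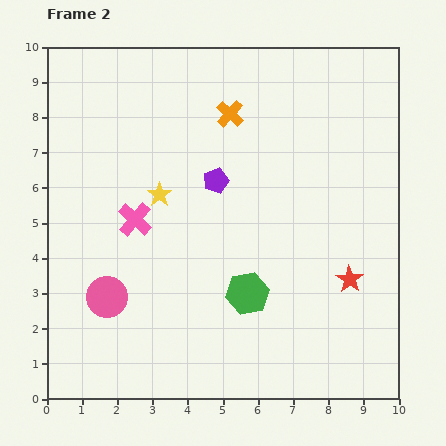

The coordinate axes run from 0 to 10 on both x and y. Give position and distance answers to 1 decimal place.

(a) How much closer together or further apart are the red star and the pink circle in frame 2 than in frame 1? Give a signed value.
+1.3

Distance in frame 1: 5.6. Distance in frame 2: 6.9.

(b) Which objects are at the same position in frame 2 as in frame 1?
none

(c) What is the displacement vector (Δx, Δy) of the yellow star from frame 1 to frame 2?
(-0.2, 1.9)

The yellow star was at (3.4, 3.9) in frame 1 and (3.2, 5.8) in frame 2.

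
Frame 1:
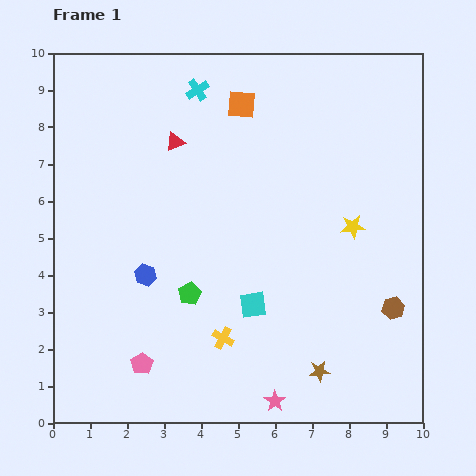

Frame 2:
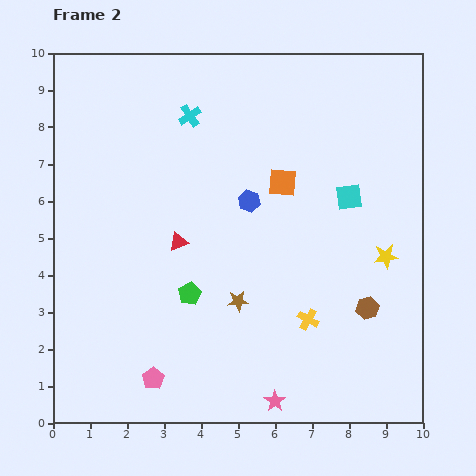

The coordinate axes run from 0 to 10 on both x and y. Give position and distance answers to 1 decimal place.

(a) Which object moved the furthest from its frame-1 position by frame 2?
the cyan square

(moved 3.9; next 3.4)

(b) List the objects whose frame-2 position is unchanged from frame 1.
the pink star, the green pentagon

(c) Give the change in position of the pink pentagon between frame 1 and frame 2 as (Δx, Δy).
(0.3, -0.4)

The pink pentagon was at (2.4, 1.6) in frame 1 and (2.7, 1.2) in frame 2.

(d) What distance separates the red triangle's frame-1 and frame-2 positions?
2.7

The red triangle moved from (3.3, 7.6) to (3.4, 4.9), a distance of √(0.1² + 2.7²) ≈ 2.7.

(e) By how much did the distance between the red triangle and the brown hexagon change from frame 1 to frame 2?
-2.0

Distance in frame 1: 7.4. Distance in frame 2: 5.4.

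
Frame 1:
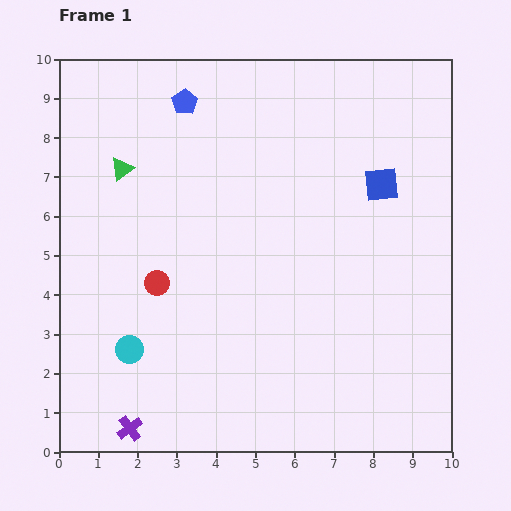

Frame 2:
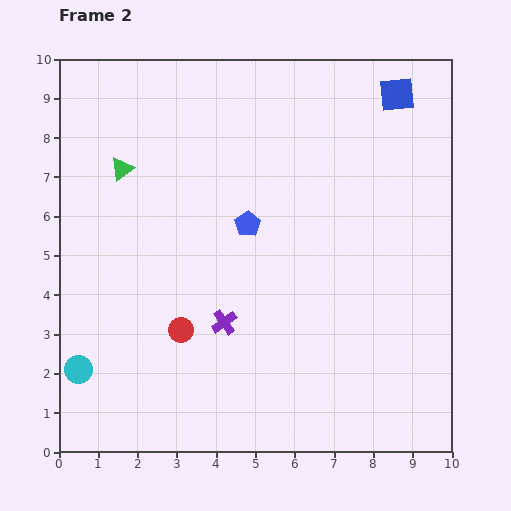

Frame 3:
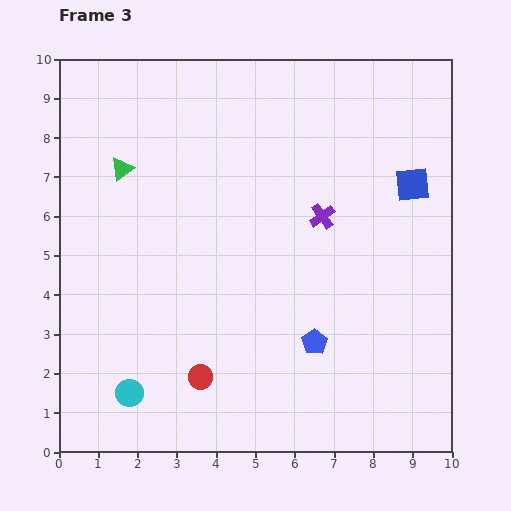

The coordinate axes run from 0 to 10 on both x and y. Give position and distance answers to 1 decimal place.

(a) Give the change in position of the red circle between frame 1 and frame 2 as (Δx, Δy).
(0.6, -1.2)

The red circle was at (2.5, 4.3) in frame 1 and (3.1, 3.1) in frame 2.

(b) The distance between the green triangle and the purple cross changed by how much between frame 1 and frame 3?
-1.4

Distance in frame 1: 6.6. Distance in frame 3: 5.2.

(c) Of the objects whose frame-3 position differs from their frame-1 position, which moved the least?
the blue square

(moved 0.8)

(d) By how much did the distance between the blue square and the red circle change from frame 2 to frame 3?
-0.8

Distance in frame 2: 8.1. Distance in frame 3: 7.3.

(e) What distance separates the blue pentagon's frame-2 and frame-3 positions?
3.4

The blue pentagon moved from (4.8, 5.8) to (6.5, 2.8), a distance of √(1.7² + 3.0²) ≈ 3.4.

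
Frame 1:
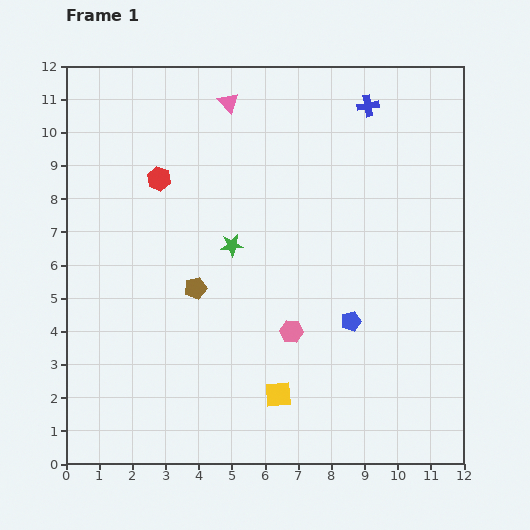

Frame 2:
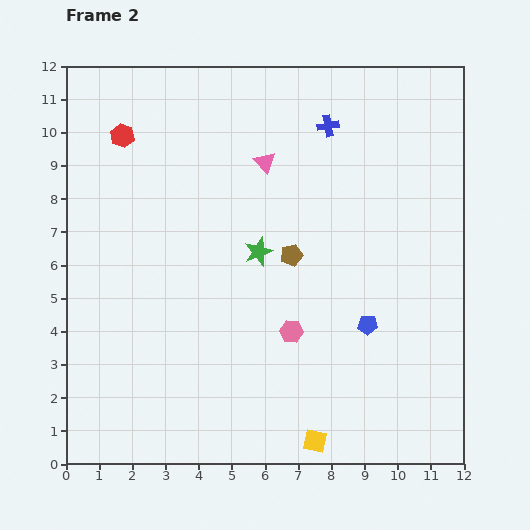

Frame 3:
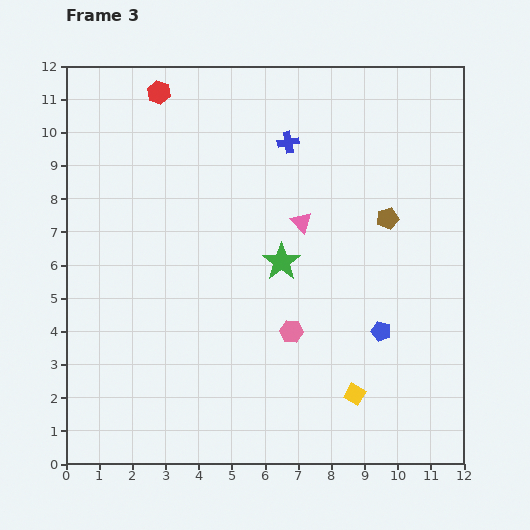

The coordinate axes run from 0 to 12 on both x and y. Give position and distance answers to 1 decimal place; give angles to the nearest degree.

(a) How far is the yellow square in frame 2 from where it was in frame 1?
1.8

The yellow square moved from (6.4, 2.1) to (7.5, 0.7), a distance of √(1.1² + 1.4²) ≈ 1.8.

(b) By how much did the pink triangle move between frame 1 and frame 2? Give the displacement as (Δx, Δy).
(1.1, -1.8)

The pink triangle was at (4.9, 10.9) in frame 1 and (6.0, 9.1) in frame 2.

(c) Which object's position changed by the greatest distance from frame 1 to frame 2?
the brown pentagon

(moved 3.1; next 2.1)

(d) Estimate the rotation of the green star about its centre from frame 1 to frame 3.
30° counter-clockwise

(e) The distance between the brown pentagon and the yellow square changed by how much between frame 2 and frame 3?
-0.2

Distance in frame 2: 5.6. Distance in frame 3: 5.4.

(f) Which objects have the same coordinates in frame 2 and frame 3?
the pink hexagon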